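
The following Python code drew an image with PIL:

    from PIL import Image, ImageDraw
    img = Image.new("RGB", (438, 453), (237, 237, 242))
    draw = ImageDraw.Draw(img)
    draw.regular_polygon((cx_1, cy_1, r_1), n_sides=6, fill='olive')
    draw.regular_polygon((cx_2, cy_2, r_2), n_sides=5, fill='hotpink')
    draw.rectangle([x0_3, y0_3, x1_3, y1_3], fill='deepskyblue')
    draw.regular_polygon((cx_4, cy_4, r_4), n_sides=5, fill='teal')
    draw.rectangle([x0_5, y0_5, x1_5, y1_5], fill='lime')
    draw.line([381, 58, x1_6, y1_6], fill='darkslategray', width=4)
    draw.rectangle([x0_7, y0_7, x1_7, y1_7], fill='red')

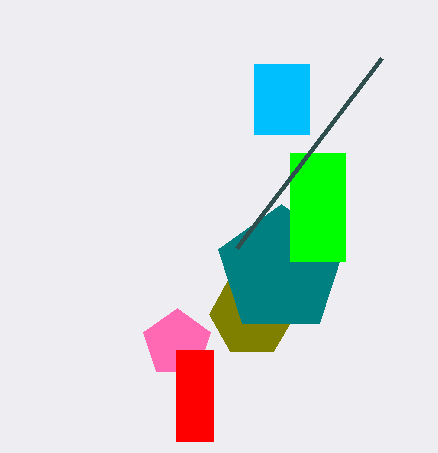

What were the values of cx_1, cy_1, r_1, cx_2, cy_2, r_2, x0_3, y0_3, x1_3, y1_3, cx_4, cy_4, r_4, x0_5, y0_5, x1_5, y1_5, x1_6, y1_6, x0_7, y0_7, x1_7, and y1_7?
cx_1 = 252; cy_1 = 314; r_1 = 43; cx_2 = 177; cy_2 = 343; r_2 = 35; x0_3 = 254; y0_3 = 64; x1_3 = 309; y1_3 = 134; cx_4 = 281; cy_4 = 270; r_4 = 66; x0_5 = 290; y0_5 = 153; x1_5 = 345; y1_5 = 261; x1_6 = 236; y1_6 = 248; x0_7 = 176; y0_7 = 350; x1_7 = 213; y1_7 = 441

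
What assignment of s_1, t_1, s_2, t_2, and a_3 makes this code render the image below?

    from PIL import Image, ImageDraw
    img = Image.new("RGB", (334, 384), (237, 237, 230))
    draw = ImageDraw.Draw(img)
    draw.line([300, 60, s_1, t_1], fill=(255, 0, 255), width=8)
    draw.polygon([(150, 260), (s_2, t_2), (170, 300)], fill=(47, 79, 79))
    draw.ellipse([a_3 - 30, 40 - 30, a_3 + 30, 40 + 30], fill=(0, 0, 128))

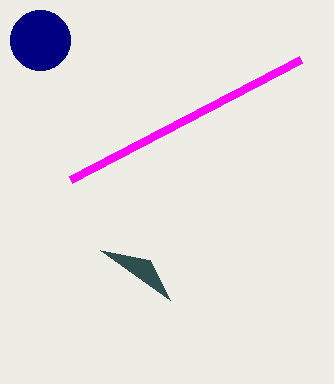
s_1 = 70, t_1 = 180, s_2 = 100, t_2 = 250, a_3 = 40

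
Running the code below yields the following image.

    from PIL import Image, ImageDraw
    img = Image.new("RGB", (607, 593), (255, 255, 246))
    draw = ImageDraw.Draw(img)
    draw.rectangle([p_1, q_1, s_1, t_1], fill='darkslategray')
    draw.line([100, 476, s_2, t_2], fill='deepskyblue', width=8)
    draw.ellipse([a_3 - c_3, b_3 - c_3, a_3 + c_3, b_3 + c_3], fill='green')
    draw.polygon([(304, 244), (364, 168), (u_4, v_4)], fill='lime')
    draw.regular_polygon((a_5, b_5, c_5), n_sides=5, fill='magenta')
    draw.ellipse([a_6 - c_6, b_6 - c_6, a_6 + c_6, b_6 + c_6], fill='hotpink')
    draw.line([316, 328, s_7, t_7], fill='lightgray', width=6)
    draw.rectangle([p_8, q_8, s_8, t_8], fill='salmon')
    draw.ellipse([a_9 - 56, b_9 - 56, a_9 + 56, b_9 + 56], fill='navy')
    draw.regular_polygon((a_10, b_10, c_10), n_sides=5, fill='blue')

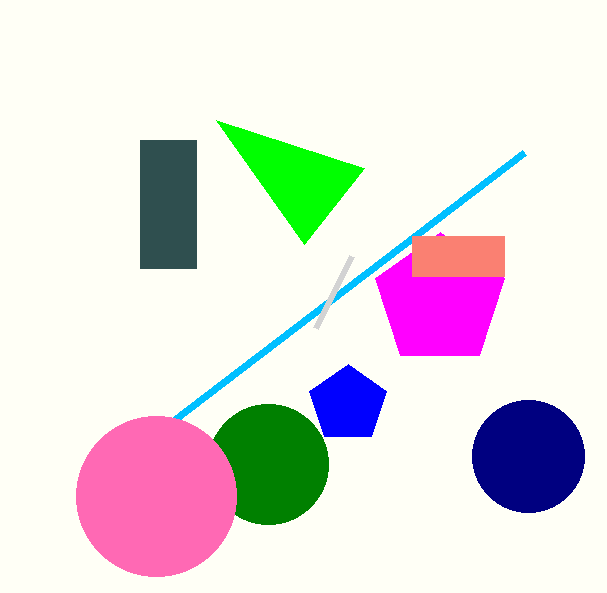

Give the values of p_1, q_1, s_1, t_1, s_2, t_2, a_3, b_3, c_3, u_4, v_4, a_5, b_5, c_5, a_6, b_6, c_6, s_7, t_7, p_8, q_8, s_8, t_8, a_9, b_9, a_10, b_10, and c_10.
p_1 = 140
q_1 = 140
s_1 = 196
t_1 = 268
s_2 = 524
t_2 = 152
a_3 = 268
b_3 = 464
c_3 = 60
u_4 = 216
v_4 = 120
a_5 = 440
b_5 = 300
c_5 = 68
a_6 = 156
b_6 = 496
c_6 = 80
s_7 = 352
t_7 = 256
p_8 = 412
q_8 = 236
s_8 = 504
t_8 = 276
a_9 = 528
b_9 = 456
a_10 = 348
b_10 = 404
c_10 = 40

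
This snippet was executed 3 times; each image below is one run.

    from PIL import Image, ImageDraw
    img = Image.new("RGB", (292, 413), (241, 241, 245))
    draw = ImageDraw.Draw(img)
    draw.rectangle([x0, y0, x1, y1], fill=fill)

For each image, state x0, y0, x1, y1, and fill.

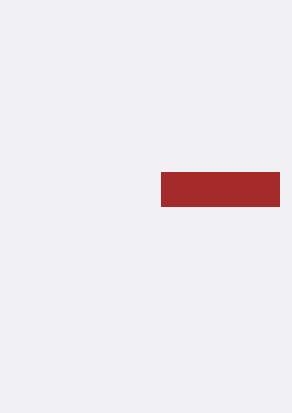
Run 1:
x0 = 161; y0 = 172; x1 = 279; y1 = 206; fill = 'brown'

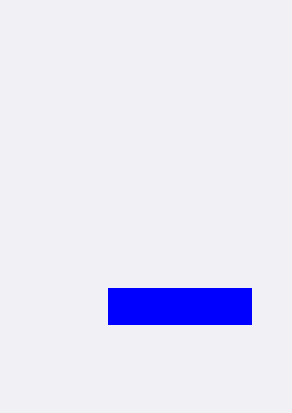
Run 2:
x0 = 108
y0 = 288
x1 = 251
y1 = 324
fill = 'blue'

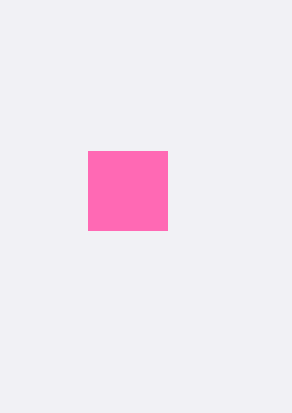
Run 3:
x0 = 88, y0 = 151, x1 = 167, y1 = 230, fill = 'hotpink'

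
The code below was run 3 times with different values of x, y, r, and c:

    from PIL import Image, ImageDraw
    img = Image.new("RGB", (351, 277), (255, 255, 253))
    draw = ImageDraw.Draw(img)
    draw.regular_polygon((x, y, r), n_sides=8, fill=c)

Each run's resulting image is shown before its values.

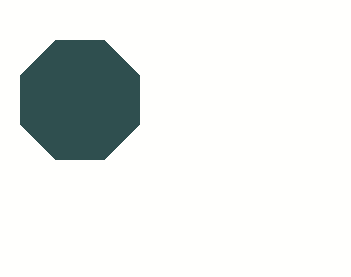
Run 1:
x = 80; y = 100; r = 64; c = 'darkslategray'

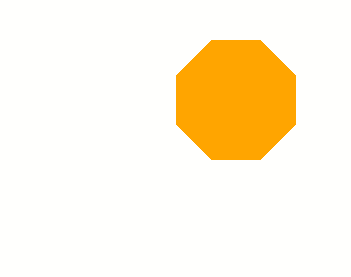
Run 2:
x = 236, y = 100, r = 64, c = 'orange'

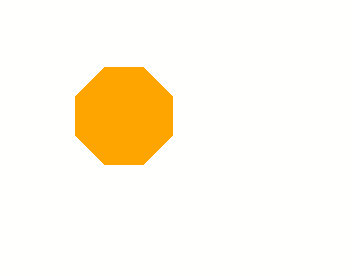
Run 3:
x = 124, y = 116, r = 52, c = 'orange'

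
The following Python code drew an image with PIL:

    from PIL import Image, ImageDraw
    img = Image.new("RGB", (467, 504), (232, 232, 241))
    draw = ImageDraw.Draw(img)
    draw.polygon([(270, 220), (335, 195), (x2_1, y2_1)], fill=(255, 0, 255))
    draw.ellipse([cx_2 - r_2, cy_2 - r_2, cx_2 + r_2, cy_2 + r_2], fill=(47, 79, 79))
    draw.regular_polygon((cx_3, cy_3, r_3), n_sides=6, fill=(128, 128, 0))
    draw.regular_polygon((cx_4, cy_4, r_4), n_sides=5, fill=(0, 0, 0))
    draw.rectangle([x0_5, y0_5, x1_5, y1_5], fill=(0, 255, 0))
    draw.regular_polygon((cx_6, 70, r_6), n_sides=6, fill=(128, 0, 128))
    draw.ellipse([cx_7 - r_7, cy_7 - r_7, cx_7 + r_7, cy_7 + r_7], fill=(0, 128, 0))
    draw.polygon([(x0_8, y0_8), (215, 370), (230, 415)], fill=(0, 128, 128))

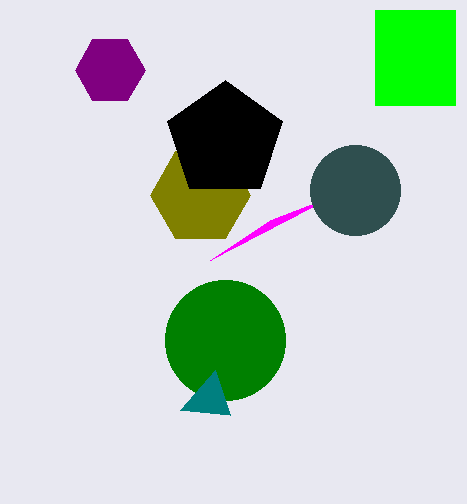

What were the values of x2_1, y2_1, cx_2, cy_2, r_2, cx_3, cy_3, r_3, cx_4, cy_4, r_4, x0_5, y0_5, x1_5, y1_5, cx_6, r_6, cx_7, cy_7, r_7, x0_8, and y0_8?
x2_1 = 210
y2_1 = 260
cx_2 = 355
cy_2 = 190
r_2 = 45
cx_3 = 200
cy_3 = 195
r_3 = 50
cx_4 = 225
cy_4 = 140
r_4 = 60
x0_5 = 375
y0_5 = 10
x1_5 = 455
y1_5 = 105
cx_6 = 110
r_6 = 35
cx_7 = 225
cy_7 = 340
r_7 = 60
x0_8 = 180
y0_8 = 410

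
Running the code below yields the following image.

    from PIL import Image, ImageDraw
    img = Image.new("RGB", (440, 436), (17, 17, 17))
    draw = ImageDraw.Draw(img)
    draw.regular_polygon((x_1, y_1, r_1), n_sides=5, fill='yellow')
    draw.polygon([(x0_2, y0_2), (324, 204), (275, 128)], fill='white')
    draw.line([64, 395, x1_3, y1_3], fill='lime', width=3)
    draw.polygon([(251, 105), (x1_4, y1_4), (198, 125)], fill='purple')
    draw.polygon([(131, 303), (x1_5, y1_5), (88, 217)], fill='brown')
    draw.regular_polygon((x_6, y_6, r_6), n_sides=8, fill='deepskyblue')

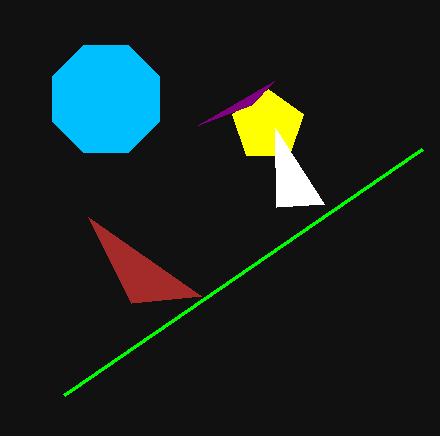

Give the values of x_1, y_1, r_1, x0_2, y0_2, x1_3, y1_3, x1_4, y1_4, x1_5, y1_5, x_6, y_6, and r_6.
x_1 = 268
y_1 = 126
r_1 = 37
x0_2 = 276
y0_2 = 207
x1_3 = 422
y1_3 = 149
x1_4 = 274
y1_4 = 81
x1_5 = 201
y1_5 = 296
x_6 = 106
y_6 = 99
r_6 = 58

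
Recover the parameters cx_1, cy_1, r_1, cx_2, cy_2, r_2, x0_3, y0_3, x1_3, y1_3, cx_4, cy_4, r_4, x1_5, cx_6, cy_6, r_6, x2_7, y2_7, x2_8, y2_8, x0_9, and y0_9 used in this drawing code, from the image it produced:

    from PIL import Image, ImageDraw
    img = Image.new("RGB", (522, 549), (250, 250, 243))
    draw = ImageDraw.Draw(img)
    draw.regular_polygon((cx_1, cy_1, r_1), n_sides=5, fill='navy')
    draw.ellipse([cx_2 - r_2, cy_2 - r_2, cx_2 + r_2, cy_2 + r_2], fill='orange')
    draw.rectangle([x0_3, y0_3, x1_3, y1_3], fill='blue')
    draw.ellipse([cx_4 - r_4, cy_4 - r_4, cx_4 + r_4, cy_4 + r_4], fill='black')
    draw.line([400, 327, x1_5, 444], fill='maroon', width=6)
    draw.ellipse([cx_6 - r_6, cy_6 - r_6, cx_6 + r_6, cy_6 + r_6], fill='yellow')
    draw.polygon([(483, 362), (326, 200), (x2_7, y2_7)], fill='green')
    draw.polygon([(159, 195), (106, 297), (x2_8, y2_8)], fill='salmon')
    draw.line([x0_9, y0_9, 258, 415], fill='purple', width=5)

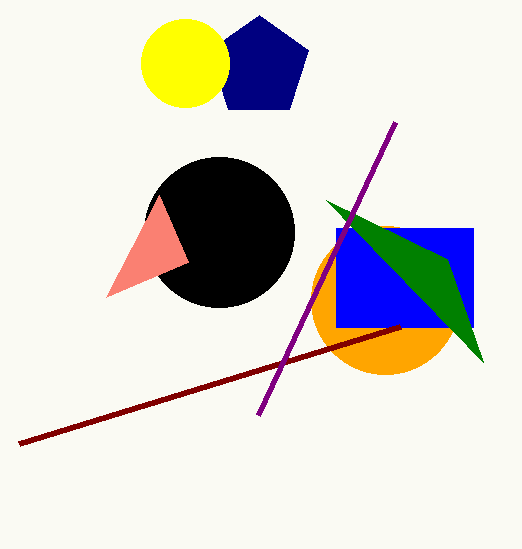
cx_1 = 259; cy_1 = 67; r_1 = 52; cx_2 = 385; cy_2 = 300; r_2 = 74; x0_3 = 336; y0_3 = 228; x1_3 = 473; y1_3 = 327; cx_4 = 219; cy_4 = 232; r_4 = 75; x1_5 = 19; cx_6 = 185; cy_6 = 63; r_6 = 44; x2_7 = 447; y2_7 = 259; x2_8 = 188; y2_8 = 262; x0_9 = 395; y0_9 = 122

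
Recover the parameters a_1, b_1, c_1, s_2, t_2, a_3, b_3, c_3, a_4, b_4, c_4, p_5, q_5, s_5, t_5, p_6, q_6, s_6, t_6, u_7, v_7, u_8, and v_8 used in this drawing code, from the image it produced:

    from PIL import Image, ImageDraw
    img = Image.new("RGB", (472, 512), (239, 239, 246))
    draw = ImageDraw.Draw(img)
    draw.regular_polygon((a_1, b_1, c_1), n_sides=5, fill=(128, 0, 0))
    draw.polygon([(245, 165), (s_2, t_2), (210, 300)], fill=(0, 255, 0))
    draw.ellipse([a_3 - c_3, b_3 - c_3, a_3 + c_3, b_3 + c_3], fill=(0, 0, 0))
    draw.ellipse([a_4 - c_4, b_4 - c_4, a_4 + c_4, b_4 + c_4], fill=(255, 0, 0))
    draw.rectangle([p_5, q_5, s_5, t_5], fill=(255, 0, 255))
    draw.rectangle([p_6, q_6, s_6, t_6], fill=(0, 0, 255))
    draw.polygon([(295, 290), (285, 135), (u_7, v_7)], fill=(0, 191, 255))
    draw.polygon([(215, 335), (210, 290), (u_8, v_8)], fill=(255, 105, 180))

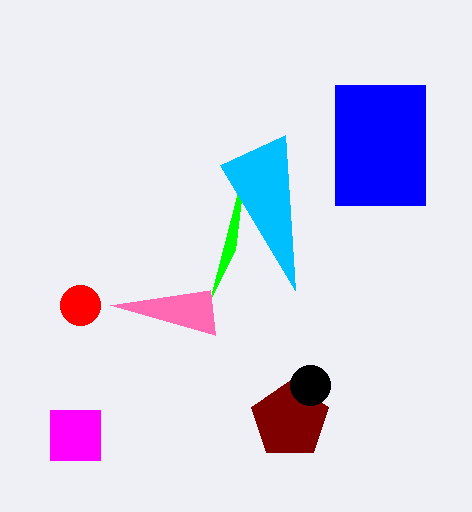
a_1 = 290, b_1 = 420, c_1 = 40, s_2 = 235, t_2 = 250, a_3 = 310, b_3 = 385, c_3 = 20, a_4 = 80, b_4 = 305, c_4 = 20, p_5 = 50, q_5 = 410, s_5 = 100, t_5 = 460, p_6 = 335, q_6 = 85, s_6 = 425, t_6 = 205, u_7 = 220, v_7 = 165, u_8 = 110, v_8 = 305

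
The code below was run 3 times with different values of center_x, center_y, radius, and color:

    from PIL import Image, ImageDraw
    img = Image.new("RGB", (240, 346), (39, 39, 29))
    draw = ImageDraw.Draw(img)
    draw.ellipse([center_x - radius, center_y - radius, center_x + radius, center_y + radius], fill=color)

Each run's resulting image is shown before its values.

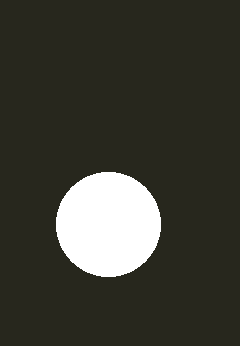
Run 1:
center_x = 108
center_y = 224
radius = 52
color = 'white'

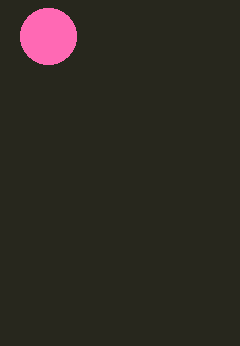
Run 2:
center_x = 48
center_y = 36
radius = 28
color = 'hotpink'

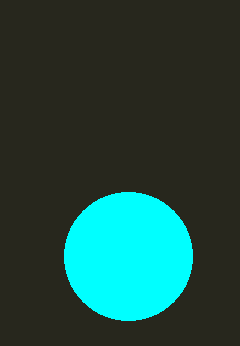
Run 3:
center_x = 128
center_y = 256
radius = 64
color = 'cyan'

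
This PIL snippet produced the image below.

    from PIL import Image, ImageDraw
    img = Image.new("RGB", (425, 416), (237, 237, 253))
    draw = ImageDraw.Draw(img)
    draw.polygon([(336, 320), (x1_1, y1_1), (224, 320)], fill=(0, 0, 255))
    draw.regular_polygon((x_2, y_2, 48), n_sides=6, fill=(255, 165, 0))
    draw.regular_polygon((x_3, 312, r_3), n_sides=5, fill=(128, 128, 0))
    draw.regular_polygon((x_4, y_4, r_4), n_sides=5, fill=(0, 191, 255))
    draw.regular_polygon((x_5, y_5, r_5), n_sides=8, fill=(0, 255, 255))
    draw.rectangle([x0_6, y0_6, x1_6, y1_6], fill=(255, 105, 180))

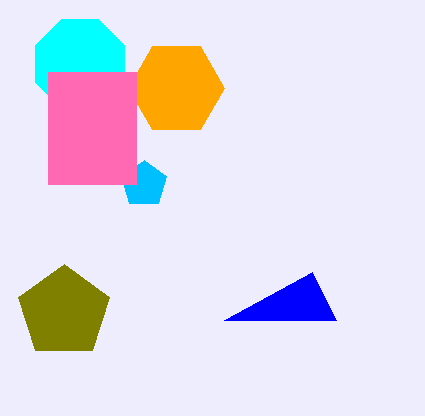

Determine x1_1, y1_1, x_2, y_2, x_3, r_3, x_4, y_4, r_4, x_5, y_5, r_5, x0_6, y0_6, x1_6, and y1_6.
x1_1 = 312; y1_1 = 272; x_2 = 176; y_2 = 88; x_3 = 64; r_3 = 48; x_4 = 144; y_4 = 184; r_4 = 24; x_5 = 80; y_5 = 64; r_5 = 48; x0_6 = 48; y0_6 = 72; x1_6 = 136; y1_6 = 184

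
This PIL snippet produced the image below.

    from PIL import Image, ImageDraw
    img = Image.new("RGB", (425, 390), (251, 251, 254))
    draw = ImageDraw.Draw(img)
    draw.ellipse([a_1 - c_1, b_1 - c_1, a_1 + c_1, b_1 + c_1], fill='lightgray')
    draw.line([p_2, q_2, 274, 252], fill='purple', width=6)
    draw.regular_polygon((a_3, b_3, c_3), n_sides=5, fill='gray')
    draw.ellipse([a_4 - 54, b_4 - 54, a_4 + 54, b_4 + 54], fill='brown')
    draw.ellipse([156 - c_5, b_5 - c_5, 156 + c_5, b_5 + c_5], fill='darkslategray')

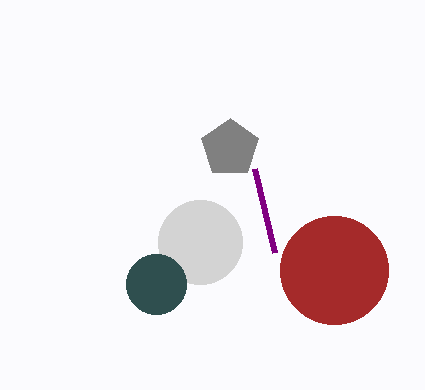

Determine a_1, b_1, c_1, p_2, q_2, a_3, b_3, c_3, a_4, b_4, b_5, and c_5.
a_1 = 200
b_1 = 242
c_1 = 42
p_2 = 254
q_2 = 168
a_3 = 230
b_3 = 148
c_3 = 30
a_4 = 334
b_4 = 270
b_5 = 284
c_5 = 30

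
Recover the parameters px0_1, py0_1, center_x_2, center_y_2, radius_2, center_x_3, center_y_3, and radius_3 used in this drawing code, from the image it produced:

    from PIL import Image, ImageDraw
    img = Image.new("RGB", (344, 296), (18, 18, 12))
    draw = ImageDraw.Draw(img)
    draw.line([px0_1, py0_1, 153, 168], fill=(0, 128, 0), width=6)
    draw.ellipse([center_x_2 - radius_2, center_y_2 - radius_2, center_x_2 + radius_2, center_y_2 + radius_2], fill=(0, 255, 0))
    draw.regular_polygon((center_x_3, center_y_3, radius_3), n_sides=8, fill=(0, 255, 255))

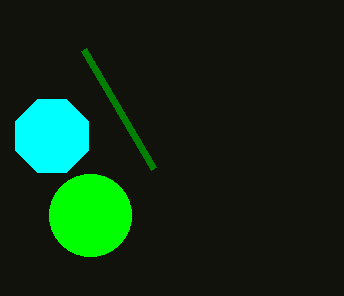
px0_1 = 83; py0_1 = 49; center_x_2 = 90; center_y_2 = 215; radius_2 = 41; center_x_3 = 52; center_y_3 = 136; radius_3 = 39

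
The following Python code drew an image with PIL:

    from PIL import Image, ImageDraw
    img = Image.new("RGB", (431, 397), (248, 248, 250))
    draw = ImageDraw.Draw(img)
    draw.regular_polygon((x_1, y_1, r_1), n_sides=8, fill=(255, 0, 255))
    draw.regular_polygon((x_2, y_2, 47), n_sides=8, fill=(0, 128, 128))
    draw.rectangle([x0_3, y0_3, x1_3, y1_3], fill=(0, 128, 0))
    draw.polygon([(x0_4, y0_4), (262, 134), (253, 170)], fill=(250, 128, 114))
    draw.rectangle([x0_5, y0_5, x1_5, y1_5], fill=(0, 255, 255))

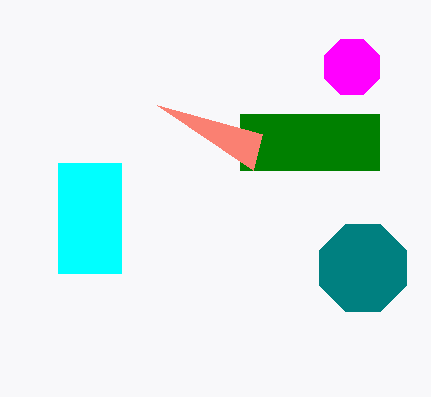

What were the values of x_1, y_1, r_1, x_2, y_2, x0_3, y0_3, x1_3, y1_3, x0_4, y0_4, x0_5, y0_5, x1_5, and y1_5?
x_1 = 352
y_1 = 67
r_1 = 30
x_2 = 363
y_2 = 268
x0_3 = 240
y0_3 = 114
x1_3 = 379
y1_3 = 170
x0_4 = 157
y0_4 = 105
x0_5 = 58
y0_5 = 163
x1_5 = 121
y1_5 = 273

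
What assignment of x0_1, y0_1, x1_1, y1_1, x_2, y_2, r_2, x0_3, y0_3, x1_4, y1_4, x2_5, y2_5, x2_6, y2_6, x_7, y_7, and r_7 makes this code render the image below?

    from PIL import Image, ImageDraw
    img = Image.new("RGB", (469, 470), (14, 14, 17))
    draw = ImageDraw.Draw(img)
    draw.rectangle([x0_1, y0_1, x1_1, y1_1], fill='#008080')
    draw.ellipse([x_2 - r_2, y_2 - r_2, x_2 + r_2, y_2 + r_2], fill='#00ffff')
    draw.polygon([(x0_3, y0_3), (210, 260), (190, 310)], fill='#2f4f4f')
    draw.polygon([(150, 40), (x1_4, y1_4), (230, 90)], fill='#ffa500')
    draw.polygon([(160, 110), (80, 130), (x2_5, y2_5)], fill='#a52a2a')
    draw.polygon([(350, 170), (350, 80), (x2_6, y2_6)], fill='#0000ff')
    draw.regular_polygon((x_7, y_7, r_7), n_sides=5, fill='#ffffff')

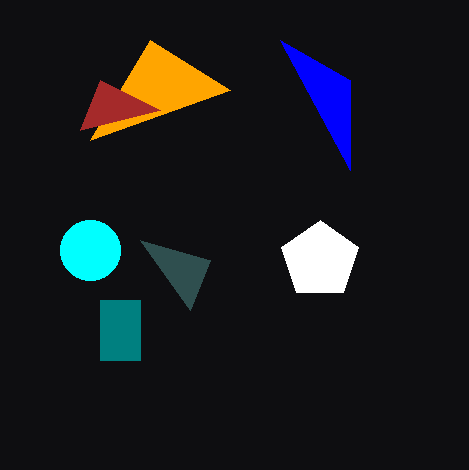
x0_1 = 100
y0_1 = 300
x1_1 = 140
y1_1 = 360
x_2 = 90
y_2 = 250
r_2 = 30
x0_3 = 140
y0_3 = 240
x1_4 = 90
y1_4 = 140
x2_5 = 100
y2_5 = 80
x2_6 = 280
y2_6 = 40
x_7 = 320
y_7 = 260
r_7 = 40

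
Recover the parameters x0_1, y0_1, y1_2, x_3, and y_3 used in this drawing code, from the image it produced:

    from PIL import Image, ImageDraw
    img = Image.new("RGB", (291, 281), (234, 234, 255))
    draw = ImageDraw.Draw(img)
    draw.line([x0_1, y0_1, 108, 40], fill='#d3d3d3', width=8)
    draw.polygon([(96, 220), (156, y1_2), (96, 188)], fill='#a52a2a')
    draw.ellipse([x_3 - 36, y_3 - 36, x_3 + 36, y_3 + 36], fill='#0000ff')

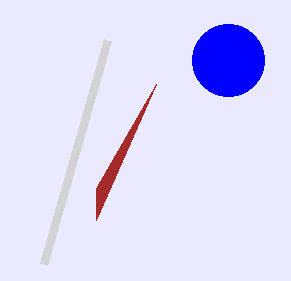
x0_1 = 44, y0_1 = 264, y1_2 = 84, x_3 = 228, y_3 = 60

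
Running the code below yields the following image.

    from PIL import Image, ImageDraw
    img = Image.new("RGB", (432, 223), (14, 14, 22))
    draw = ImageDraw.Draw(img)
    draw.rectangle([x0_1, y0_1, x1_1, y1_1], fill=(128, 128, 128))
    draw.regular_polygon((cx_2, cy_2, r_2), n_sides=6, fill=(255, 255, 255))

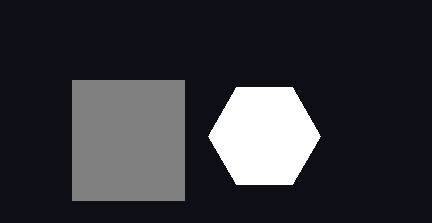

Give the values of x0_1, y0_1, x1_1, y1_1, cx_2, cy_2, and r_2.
x0_1 = 72; y0_1 = 80; x1_1 = 184; y1_1 = 200; cx_2 = 264; cy_2 = 136; r_2 = 56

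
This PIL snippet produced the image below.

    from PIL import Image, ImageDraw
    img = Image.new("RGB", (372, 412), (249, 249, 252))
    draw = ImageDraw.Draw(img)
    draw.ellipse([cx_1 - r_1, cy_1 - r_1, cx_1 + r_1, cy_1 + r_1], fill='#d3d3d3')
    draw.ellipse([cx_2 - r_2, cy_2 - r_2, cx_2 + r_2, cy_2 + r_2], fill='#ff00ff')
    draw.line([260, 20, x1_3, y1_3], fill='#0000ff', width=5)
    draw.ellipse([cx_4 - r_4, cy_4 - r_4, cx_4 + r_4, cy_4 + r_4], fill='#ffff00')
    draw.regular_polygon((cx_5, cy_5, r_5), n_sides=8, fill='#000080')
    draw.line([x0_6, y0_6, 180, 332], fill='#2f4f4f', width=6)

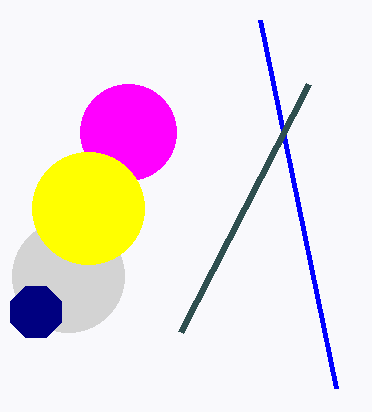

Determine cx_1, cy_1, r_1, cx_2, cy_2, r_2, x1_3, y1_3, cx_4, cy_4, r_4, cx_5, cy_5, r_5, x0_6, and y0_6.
cx_1 = 68, cy_1 = 276, r_1 = 56, cx_2 = 128, cy_2 = 132, r_2 = 48, x1_3 = 336, y1_3 = 388, cx_4 = 88, cy_4 = 208, r_4 = 56, cx_5 = 36, cy_5 = 312, r_5 = 28, x0_6 = 308, y0_6 = 84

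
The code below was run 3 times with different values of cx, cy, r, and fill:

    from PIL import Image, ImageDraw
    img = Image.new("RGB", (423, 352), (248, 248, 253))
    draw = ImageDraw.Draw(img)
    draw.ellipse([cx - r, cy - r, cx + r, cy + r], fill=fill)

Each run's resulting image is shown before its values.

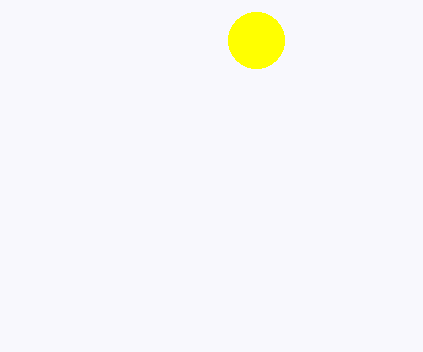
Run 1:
cx = 256, cy = 40, r = 28, fill = 'yellow'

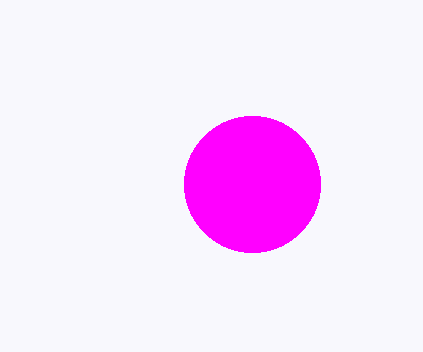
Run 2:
cx = 252
cy = 184
r = 68
fill = 'magenta'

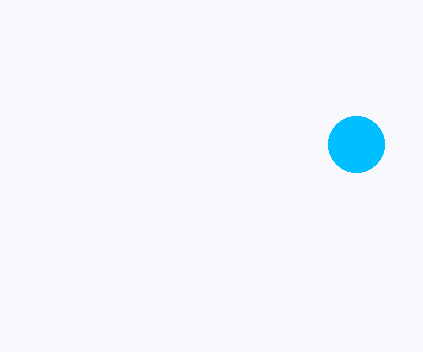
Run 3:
cx = 356, cy = 144, r = 28, fill = 'deepskyblue'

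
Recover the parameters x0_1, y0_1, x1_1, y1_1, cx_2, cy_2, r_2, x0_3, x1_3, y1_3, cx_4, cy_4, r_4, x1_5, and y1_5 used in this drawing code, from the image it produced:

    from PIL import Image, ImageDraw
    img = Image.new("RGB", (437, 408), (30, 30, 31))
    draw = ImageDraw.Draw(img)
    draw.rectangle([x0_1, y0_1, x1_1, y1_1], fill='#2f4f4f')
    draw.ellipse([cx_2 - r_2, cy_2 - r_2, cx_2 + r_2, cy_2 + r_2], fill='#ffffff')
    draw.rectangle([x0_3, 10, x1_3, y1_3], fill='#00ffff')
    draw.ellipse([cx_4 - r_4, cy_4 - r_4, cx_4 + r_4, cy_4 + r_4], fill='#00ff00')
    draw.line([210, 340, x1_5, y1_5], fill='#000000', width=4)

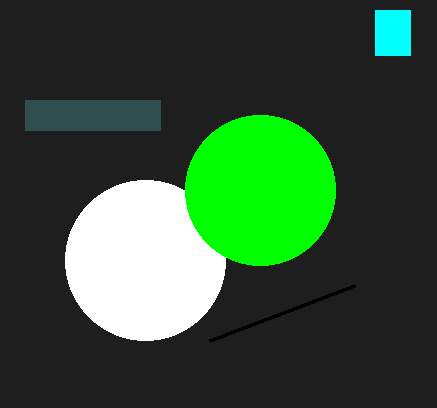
x0_1 = 25, y0_1 = 100, x1_1 = 160, y1_1 = 130, cx_2 = 145, cy_2 = 260, r_2 = 80, x0_3 = 375, x1_3 = 410, y1_3 = 55, cx_4 = 260, cy_4 = 190, r_4 = 75, x1_5 = 355, y1_5 = 285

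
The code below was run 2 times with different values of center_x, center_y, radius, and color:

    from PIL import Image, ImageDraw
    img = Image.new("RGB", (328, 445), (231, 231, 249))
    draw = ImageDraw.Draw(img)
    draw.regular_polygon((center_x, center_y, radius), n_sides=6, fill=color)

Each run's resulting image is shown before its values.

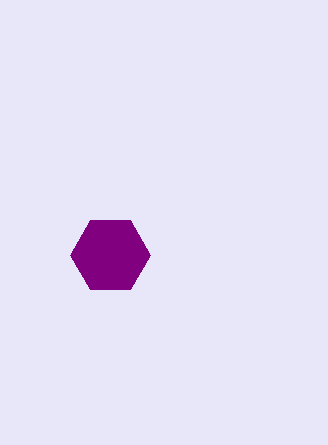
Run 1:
center_x = 110; center_y = 255; radius = 40; color = 'purple'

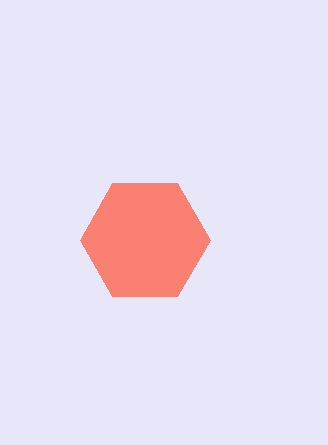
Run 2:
center_x = 145
center_y = 240
radius = 65
color = 'salmon'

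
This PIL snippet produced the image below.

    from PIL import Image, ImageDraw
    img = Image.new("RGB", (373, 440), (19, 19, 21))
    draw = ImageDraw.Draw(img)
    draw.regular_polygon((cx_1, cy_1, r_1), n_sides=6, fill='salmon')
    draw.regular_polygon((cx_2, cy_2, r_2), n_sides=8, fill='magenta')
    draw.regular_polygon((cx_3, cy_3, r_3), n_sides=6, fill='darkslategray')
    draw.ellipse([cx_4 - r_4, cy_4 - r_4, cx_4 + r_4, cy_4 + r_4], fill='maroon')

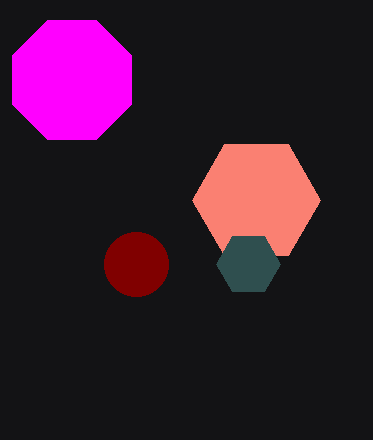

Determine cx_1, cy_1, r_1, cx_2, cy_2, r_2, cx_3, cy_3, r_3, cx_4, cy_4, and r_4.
cx_1 = 256; cy_1 = 200; r_1 = 64; cx_2 = 72; cy_2 = 80; r_2 = 64; cx_3 = 248; cy_3 = 264; r_3 = 32; cx_4 = 136; cy_4 = 264; r_4 = 32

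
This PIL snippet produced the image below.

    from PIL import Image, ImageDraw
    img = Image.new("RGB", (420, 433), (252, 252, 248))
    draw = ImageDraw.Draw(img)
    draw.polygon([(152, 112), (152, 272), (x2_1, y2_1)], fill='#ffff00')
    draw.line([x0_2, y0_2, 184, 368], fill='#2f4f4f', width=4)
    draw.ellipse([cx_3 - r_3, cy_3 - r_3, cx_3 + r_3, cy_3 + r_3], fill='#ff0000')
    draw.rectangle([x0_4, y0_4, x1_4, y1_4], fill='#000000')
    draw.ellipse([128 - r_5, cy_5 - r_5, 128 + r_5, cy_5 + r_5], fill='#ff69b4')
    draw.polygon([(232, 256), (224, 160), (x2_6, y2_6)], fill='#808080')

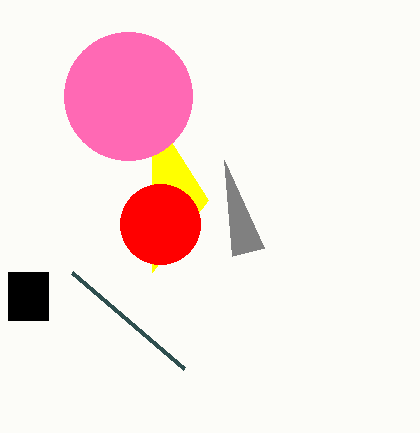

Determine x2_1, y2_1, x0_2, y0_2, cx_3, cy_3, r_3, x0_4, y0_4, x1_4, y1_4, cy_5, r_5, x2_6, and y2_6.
x2_1 = 208, y2_1 = 200, x0_2 = 72, y0_2 = 272, cx_3 = 160, cy_3 = 224, r_3 = 40, x0_4 = 8, y0_4 = 272, x1_4 = 48, y1_4 = 320, cy_5 = 96, r_5 = 64, x2_6 = 264, y2_6 = 248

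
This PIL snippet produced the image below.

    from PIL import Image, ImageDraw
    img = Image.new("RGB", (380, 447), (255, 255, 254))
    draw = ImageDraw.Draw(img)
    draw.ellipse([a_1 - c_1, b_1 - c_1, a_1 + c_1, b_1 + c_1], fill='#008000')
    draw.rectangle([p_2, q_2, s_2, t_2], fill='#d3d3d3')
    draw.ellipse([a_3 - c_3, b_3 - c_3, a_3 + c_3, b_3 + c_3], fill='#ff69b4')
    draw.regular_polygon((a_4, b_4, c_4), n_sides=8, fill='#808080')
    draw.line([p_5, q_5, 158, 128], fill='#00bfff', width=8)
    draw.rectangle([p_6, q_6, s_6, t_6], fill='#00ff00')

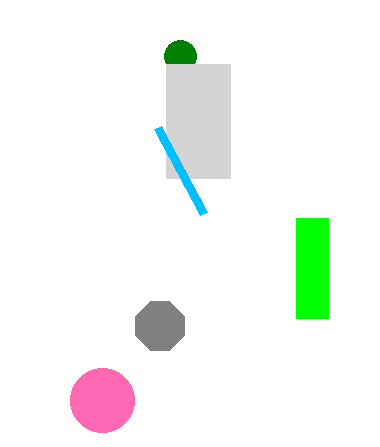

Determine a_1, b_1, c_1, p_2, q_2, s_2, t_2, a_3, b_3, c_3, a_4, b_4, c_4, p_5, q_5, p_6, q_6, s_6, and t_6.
a_1 = 180, b_1 = 56, c_1 = 16, p_2 = 166, q_2 = 64, s_2 = 230, t_2 = 178, a_3 = 102, b_3 = 400, c_3 = 32, a_4 = 160, b_4 = 326, c_4 = 26, p_5 = 204, q_5 = 214, p_6 = 296, q_6 = 218, s_6 = 328, t_6 = 318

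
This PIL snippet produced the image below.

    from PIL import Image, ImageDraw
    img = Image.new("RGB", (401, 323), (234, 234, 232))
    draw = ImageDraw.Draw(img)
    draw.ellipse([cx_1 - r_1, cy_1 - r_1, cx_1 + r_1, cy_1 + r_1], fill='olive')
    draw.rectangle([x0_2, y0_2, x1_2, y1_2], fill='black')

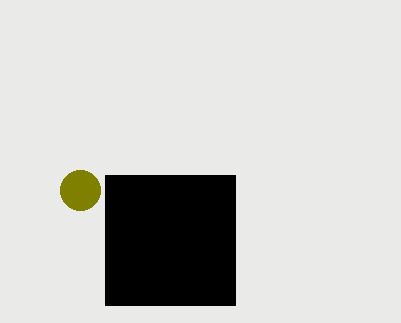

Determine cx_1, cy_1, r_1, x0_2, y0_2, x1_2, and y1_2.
cx_1 = 80; cy_1 = 190; r_1 = 20; x0_2 = 105; y0_2 = 175; x1_2 = 235; y1_2 = 305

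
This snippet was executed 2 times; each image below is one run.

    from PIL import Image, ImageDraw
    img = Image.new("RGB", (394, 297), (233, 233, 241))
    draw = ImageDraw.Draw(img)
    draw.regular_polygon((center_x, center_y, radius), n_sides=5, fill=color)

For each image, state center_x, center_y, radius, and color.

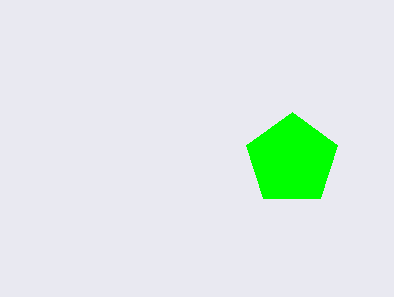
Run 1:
center_x = 292; center_y = 160; radius = 48; color = 'lime'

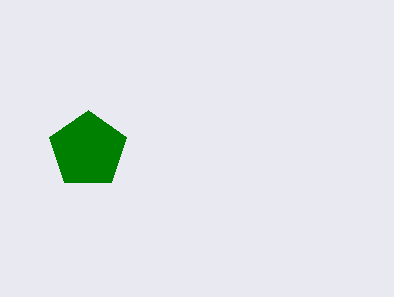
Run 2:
center_x = 88
center_y = 150
radius = 40
color = 'green'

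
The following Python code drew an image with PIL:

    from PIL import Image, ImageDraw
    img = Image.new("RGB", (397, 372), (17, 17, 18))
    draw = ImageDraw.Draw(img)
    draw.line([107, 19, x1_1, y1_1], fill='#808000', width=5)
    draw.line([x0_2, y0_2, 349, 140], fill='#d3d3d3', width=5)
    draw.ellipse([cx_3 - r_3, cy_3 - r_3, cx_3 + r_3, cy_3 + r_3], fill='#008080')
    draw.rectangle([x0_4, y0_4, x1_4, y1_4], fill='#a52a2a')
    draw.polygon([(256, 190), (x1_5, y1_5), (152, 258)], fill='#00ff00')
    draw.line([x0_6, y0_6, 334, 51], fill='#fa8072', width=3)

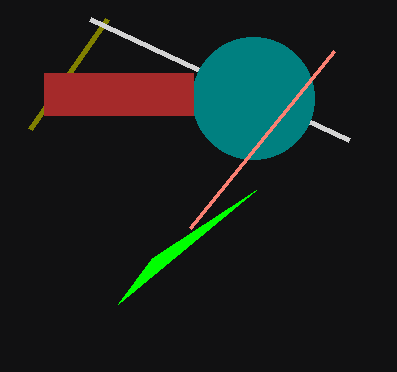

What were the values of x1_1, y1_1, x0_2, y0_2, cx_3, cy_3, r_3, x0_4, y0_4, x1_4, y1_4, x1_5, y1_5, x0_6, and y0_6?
x1_1 = 30; y1_1 = 129; x0_2 = 90; y0_2 = 19; cx_3 = 253; cy_3 = 98; r_3 = 61; x0_4 = 44; y0_4 = 73; x1_4 = 193; y1_4 = 115; x1_5 = 118; y1_5 = 304; x0_6 = 190; y0_6 = 228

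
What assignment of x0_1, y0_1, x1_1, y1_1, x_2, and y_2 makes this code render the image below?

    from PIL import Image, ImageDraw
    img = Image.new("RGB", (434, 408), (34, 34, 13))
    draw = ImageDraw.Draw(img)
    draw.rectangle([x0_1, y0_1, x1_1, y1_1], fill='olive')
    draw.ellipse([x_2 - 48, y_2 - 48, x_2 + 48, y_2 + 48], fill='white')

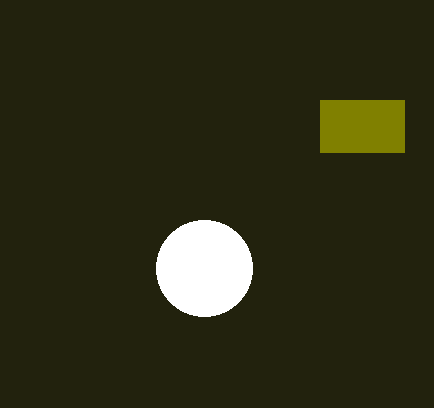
x0_1 = 320
y0_1 = 100
x1_1 = 404
y1_1 = 152
x_2 = 204
y_2 = 268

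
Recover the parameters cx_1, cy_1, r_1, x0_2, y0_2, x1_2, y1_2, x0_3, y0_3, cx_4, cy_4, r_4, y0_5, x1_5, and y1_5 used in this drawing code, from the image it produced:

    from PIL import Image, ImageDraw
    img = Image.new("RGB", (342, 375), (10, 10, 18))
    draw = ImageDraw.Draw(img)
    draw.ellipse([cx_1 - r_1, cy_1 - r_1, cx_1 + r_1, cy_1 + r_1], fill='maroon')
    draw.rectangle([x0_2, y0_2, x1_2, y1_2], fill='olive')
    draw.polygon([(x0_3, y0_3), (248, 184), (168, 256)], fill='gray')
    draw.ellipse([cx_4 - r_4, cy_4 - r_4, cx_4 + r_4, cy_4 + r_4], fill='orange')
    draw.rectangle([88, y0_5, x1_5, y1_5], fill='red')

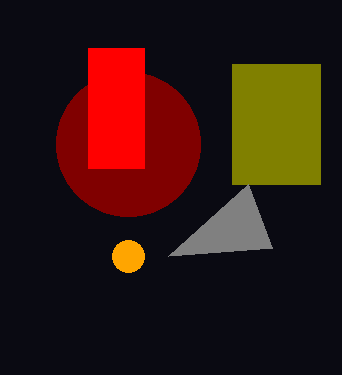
cx_1 = 128, cy_1 = 144, r_1 = 72, x0_2 = 232, y0_2 = 64, x1_2 = 320, y1_2 = 184, x0_3 = 272, y0_3 = 248, cx_4 = 128, cy_4 = 256, r_4 = 16, y0_5 = 48, x1_5 = 144, y1_5 = 168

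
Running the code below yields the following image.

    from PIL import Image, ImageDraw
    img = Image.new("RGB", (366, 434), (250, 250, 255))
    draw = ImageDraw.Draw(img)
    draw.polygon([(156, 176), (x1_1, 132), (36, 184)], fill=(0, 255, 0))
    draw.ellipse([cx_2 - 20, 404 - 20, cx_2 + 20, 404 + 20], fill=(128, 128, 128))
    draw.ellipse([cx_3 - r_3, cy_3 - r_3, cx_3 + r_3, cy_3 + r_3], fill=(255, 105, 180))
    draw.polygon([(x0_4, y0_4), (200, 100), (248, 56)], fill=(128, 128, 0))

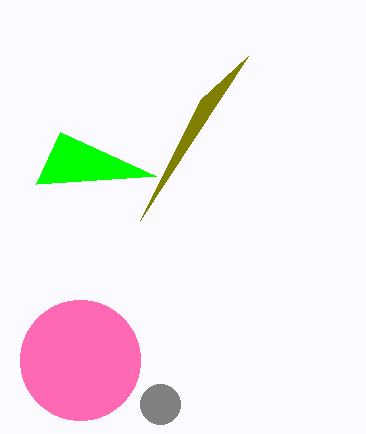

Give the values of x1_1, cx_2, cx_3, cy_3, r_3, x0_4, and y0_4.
x1_1 = 60; cx_2 = 160; cx_3 = 80; cy_3 = 360; r_3 = 60; x0_4 = 140; y0_4 = 220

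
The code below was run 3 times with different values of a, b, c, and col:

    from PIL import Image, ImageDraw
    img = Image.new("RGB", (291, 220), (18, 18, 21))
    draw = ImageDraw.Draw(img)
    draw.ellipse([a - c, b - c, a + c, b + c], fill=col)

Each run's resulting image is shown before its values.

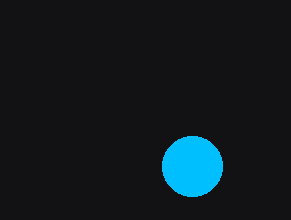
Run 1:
a = 192; b = 166; c = 30; col = 'deepskyblue'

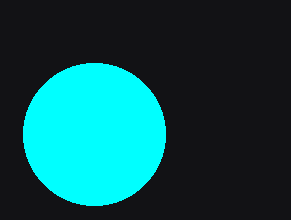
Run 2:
a = 94; b = 134; c = 71; col = 'cyan'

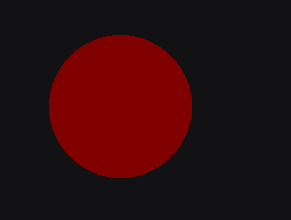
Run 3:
a = 120, b = 106, c = 71, col = 'maroon'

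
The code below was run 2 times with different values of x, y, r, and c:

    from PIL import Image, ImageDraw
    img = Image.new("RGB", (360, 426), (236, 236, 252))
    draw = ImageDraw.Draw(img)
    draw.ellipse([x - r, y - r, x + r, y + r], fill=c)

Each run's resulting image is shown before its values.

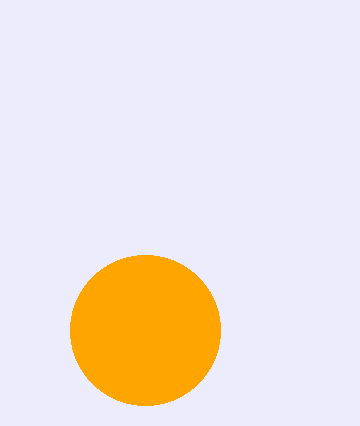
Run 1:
x = 145; y = 330; r = 75; c = 'orange'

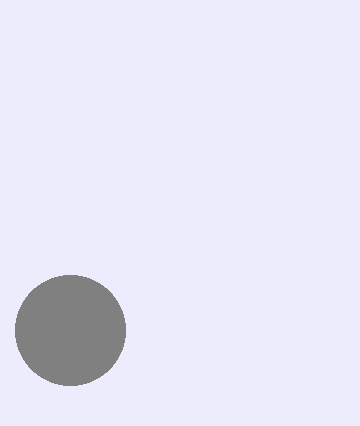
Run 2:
x = 70; y = 330; r = 55; c = 'gray'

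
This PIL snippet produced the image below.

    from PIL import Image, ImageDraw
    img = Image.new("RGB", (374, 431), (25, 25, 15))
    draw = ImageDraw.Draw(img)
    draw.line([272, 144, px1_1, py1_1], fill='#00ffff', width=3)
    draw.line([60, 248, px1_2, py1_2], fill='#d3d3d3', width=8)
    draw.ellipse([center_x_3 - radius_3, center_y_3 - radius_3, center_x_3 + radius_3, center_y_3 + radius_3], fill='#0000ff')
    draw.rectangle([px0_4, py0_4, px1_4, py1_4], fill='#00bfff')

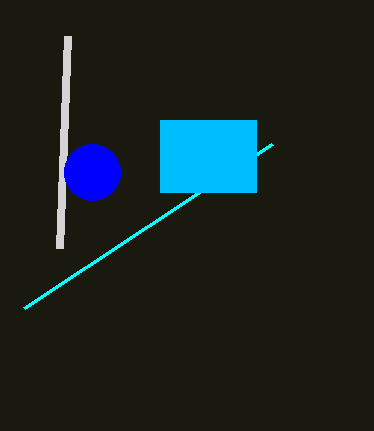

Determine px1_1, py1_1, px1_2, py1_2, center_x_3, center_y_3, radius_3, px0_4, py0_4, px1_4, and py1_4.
px1_1 = 24, py1_1 = 308, px1_2 = 68, py1_2 = 36, center_x_3 = 92, center_y_3 = 172, radius_3 = 28, px0_4 = 160, py0_4 = 120, px1_4 = 256, py1_4 = 192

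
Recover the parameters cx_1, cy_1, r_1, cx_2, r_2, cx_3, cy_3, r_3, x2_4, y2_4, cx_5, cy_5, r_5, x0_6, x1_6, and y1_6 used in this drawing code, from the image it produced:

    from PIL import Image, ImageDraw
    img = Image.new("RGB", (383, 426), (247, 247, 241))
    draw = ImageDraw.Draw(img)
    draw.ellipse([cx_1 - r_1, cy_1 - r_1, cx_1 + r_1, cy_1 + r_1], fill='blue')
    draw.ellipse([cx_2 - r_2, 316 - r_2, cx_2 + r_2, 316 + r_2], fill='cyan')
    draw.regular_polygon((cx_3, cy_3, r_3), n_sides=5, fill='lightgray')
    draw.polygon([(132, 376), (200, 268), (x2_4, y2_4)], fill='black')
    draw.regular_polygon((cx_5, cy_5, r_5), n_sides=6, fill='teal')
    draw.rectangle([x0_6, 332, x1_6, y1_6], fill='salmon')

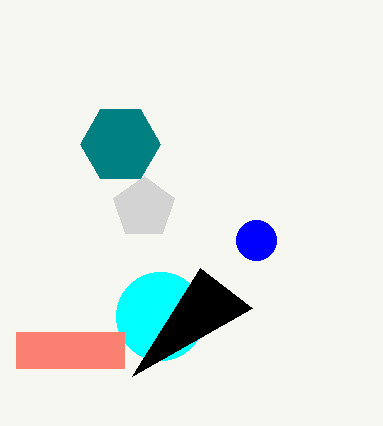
cx_1 = 256
cy_1 = 240
r_1 = 20
cx_2 = 160
r_2 = 44
cx_3 = 144
cy_3 = 208
r_3 = 32
x2_4 = 252
y2_4 = 308
cx_5 = 120
cy_5 = 144
r_5 = 40
x0_6 = 16
x1_6 = 124
y1_6 = 368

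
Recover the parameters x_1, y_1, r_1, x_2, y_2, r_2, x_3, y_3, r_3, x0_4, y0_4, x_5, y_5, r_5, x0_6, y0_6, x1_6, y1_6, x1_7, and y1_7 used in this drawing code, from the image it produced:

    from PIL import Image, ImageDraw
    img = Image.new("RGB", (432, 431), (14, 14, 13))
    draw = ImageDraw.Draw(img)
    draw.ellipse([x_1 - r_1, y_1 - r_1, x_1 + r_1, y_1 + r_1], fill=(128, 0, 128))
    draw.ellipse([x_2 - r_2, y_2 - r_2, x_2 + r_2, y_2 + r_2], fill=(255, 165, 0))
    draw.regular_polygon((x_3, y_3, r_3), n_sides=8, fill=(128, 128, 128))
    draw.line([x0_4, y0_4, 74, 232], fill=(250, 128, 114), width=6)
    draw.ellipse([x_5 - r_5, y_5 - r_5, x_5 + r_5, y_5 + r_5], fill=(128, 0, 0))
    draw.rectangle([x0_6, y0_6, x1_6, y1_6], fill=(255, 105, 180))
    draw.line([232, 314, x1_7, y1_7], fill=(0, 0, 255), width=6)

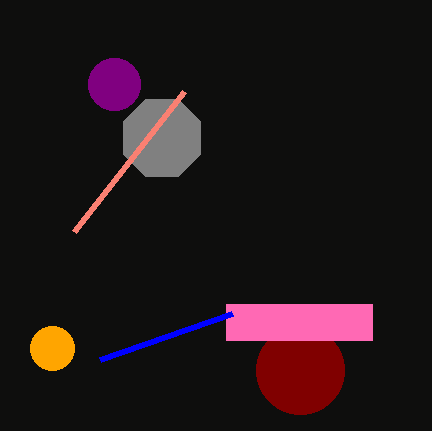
x_1 = 114, y_1 = 84, r_1 = 26, x_2 = 52, y_2 = 348, r_2 = 22, x_3 = 162, y_3 = 138, r_3 = 42, x0_4 = 184, y0_4 = 92, x_5 = 300, y_5 = 370, r_5 = 44, x0_6 = 226, y0_6 = 304, x1_6 = 372, y1_6 = 340, x1_7 = 100, y1_7 = 360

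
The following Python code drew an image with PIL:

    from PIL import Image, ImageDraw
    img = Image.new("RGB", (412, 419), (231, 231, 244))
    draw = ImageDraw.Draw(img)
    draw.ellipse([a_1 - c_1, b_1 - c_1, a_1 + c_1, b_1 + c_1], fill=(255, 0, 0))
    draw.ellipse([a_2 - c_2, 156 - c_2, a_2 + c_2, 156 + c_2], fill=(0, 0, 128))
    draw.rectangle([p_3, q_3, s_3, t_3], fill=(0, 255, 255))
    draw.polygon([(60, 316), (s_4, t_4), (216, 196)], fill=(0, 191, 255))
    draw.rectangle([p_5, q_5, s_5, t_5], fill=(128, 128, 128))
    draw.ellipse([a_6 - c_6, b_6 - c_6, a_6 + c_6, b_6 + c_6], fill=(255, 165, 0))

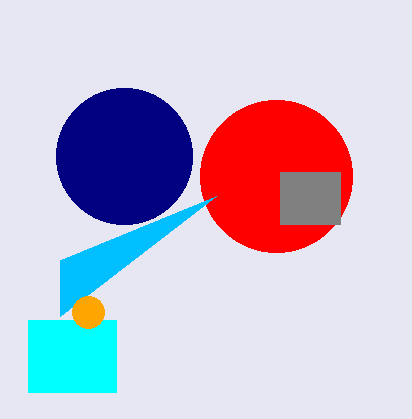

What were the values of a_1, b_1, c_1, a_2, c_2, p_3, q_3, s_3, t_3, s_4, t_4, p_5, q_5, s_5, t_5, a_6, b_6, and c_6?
a_1 = 276, b_1 = 176, c_1 = 76, a_2 = 124, c_2 = 68, p_3 = 28, q_3 = 320, s_3 = 116, t_3 = 392, s_4 = 60, t_4 = 260, p_5 = 280, q_5 = 172, s_5 = 340, t_5 = 224, a_6 = 88, b_6 = 312, c_6 = 16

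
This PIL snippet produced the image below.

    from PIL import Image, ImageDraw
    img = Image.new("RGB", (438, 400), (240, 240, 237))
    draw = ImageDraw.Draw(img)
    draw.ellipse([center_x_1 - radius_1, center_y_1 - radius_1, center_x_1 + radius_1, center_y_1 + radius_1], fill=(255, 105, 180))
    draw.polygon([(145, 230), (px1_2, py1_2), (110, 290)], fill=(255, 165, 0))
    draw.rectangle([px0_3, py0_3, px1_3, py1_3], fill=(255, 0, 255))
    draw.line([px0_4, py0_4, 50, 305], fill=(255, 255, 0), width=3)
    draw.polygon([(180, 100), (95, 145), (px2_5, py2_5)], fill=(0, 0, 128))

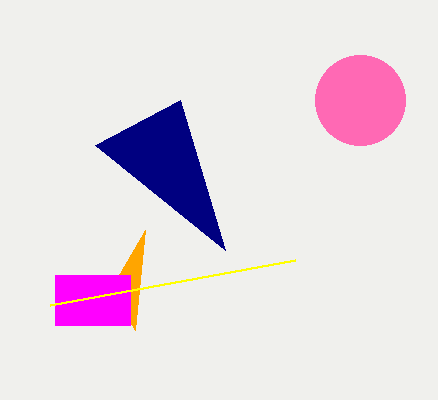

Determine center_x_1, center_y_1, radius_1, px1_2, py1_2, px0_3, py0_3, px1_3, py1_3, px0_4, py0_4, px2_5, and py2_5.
center_x_1 = 360; center_y_1 = 100; radius_1 = 45; px1_2 = 135; py1_2 = 330; px0_3 = 55; py0_3 = 275; px1_3 = 130; py1_3 = 325; px0_4 = 295; py0_4 = 260; px2_5 = 225; py2_5 = 250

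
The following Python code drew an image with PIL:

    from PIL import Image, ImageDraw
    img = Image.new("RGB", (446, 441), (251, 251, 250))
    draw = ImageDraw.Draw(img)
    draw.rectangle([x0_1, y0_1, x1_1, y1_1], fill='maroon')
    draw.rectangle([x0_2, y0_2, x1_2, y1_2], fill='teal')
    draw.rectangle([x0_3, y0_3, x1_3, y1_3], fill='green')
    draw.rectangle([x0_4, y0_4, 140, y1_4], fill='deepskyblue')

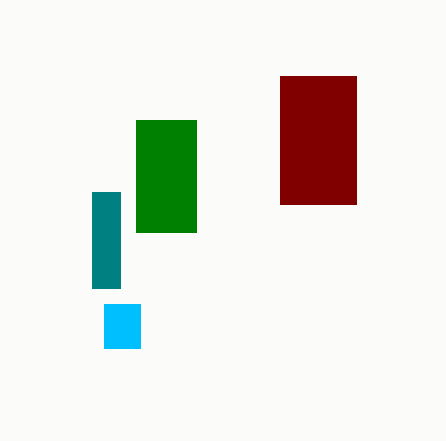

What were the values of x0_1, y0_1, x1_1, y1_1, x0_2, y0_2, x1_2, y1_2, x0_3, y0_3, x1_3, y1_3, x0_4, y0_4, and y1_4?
x0_1 = 280; y0_1 = 76; x1_1 = 356; y1_1 = 204; x0_2 = 92; y0_2 = 192; x1_2 = 120; y1_2 = 288; x0_3 = 136; y0_3 = 120; x1_3 = 196; y1_3 = 232; x0_4 = 104; y0_4 = 304; y1_4 = 348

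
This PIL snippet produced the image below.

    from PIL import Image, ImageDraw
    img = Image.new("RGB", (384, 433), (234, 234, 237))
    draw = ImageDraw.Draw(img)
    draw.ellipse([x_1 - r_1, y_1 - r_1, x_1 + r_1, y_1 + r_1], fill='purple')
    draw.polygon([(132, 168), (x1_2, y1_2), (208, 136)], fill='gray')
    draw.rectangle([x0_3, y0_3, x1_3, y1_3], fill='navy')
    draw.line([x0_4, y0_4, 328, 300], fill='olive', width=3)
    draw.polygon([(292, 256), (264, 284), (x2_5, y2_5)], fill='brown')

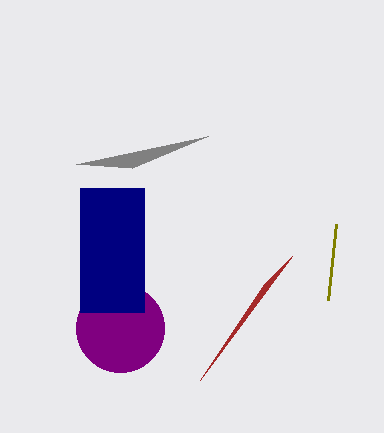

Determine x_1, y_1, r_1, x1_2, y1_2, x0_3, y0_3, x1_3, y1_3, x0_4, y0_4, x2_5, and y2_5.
x_1 = 120, y_1 = 328, r_1 = 44, x1_2 = 76, y1_2 = 164, x0_3 = 80, y0_3 = 188, x1_3 = 144, y1_3 = 312, x0_4 = 336, y0_4 = 224, x2_5 = 200, y2_5 = 380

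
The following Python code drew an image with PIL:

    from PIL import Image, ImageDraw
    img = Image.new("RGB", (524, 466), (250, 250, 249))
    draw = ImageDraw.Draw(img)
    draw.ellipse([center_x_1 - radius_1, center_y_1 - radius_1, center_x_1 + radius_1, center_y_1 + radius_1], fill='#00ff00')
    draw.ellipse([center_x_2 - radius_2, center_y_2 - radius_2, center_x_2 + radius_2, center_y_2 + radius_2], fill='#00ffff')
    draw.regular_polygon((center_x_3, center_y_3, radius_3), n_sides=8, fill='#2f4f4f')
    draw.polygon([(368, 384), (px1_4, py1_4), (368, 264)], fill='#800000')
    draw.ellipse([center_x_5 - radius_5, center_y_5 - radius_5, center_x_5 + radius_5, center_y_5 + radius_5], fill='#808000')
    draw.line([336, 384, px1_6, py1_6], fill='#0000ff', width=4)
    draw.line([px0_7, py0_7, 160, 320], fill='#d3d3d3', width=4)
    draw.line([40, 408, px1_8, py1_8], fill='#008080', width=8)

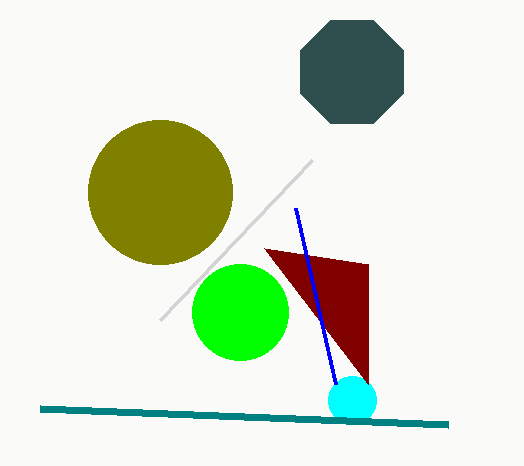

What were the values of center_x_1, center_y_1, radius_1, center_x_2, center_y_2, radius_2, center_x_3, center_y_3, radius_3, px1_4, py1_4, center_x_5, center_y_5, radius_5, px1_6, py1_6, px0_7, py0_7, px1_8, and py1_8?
center_x_1 = 240
center_y_1 = 312
radius_1 = 48
center_x_2 = 352
center_y_2 = 400
radius_2 = 24
center_x_3 = 352
center_y_3 = 72
radius_3 = 56
px1_4 = 264
py1_4 = 248
center_x_5 = 160
center_y_5 = 192
radius_5 = 72
px1_6 = 296
py1_6 = 208
px0_7 = 312
py0_7 = 160
px1_8 = 448
py1_8 = 424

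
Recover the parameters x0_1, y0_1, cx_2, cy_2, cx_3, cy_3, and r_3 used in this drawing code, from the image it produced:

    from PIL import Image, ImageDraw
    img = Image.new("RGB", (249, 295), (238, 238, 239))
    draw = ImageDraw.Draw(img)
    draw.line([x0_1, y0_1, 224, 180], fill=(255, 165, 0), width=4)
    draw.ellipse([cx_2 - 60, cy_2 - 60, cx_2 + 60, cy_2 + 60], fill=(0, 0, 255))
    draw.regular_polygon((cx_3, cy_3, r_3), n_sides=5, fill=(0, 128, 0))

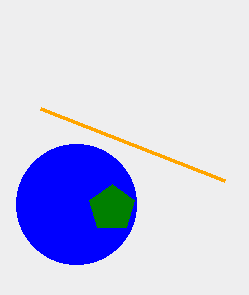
x0_1 = 40, y0_1 = 108, cx_2 = 76, cy_2 = 204, cx_3 = 112, cy_3 = 208, r_3 = 24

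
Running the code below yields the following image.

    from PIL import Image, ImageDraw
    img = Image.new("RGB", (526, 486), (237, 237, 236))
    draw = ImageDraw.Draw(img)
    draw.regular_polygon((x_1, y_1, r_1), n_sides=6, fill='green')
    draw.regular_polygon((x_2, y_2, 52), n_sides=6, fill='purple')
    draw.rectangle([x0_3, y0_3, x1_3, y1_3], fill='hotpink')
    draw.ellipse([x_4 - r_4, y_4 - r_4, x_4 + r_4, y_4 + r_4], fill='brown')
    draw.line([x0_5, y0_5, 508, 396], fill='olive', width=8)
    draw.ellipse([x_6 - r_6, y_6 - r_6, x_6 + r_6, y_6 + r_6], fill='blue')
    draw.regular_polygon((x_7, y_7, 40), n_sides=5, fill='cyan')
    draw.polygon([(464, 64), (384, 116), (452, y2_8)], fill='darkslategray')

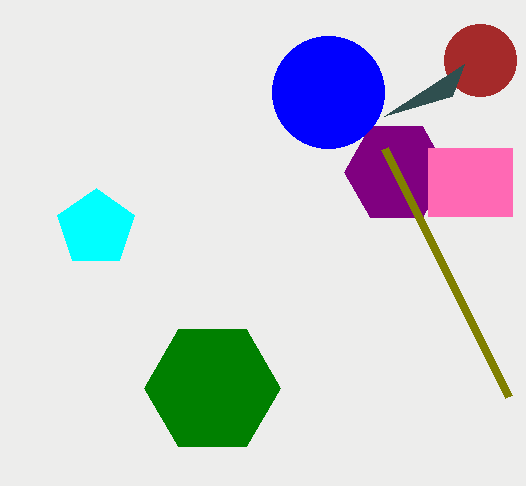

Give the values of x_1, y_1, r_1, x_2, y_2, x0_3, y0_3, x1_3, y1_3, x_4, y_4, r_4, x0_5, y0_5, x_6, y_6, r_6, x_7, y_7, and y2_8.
x_1 = 212
y_1 = 388
r_1 = 68
x_2 = 396
y_2 = 172
x0_3 = 428
y0_3 = 148
x1_3 = 512
y1_3 = 216
x_4 = 480
y_4 = 60
r_4 = 36
x0_5 = 384
y0_5 = 148
x_6 = 328
y_6 = 92
r_6 = 56
x_7 = 96
y_7 = 228
y2_8 = 96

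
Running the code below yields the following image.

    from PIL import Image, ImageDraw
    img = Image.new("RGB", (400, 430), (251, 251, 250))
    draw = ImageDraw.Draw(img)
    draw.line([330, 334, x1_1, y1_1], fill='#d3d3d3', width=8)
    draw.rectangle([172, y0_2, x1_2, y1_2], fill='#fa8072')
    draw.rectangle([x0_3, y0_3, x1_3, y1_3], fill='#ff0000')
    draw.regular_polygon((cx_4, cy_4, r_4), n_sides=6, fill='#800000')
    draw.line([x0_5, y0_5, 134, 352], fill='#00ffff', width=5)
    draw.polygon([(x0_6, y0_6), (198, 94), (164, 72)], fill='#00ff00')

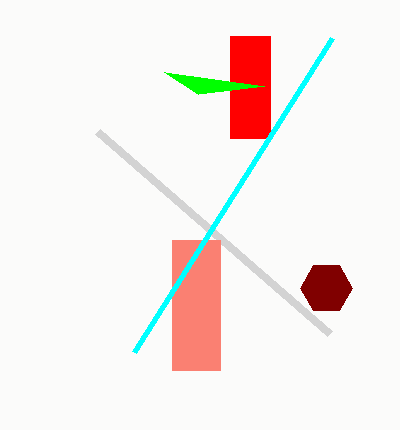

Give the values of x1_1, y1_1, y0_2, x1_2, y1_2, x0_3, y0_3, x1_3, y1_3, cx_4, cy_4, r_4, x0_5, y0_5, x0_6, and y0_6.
x1_1 = 98, y1_1 = 132, y0_2 = 240, x1_2 = 220, y1_2 = 370, x0_3 = 230, y0_3 = 36, x1_3 = 270, y1_3 = 138, cx_4 = 326, cy_4 = 288, r_4 = 26, x0_5 = 332, y0_5 = 38, x0_6 = 264, y0_6 = 86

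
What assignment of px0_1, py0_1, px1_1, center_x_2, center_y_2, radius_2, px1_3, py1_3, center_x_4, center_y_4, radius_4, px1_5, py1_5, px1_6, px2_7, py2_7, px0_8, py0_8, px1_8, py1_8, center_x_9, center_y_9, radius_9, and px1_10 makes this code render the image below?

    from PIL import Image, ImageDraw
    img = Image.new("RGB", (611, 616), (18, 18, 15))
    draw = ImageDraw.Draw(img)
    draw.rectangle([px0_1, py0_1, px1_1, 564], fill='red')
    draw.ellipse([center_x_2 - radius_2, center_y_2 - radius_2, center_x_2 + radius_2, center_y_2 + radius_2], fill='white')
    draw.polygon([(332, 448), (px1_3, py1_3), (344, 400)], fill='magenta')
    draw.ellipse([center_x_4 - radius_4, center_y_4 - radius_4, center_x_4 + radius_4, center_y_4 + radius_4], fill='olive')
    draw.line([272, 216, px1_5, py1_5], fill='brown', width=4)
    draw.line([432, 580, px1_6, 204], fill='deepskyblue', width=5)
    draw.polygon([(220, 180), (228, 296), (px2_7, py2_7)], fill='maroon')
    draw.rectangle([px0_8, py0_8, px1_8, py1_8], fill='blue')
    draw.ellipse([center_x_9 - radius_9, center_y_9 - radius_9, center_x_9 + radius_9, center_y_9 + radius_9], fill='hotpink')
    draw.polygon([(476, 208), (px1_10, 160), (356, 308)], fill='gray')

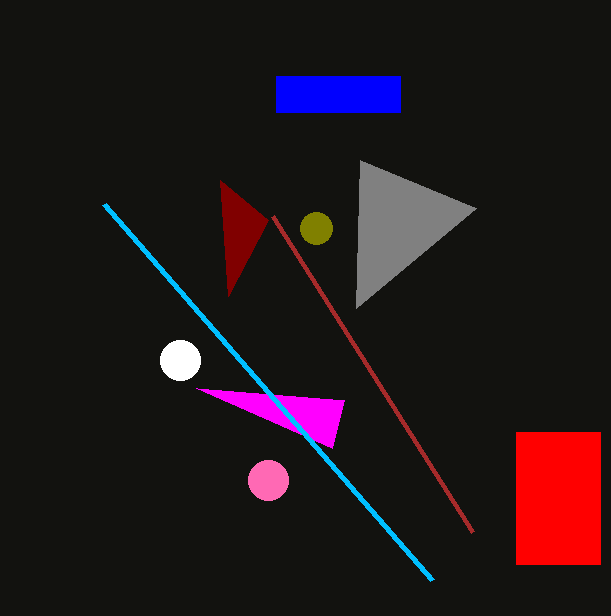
px0_1 = 516
py0_1 = 432
px1_1 = 600
center_x_2 = 180
center_y_2 = 360
radius_2 = 20
px1_3 = 196
py1_3 = 388
center_x_4 = 316
center_y_4 = 228
radius_4 = 16
px1_5 = 472
py1_5 = 532
px1_6 = 104
px2_7 = 268
py2_7 = 220
px0_8 = 276
py0_8 = 76
px1_8 = 400
py1_8 = 112
center_x_9 = 268
center_y_9 = 480
radius_9 = 20
px1_10 = 360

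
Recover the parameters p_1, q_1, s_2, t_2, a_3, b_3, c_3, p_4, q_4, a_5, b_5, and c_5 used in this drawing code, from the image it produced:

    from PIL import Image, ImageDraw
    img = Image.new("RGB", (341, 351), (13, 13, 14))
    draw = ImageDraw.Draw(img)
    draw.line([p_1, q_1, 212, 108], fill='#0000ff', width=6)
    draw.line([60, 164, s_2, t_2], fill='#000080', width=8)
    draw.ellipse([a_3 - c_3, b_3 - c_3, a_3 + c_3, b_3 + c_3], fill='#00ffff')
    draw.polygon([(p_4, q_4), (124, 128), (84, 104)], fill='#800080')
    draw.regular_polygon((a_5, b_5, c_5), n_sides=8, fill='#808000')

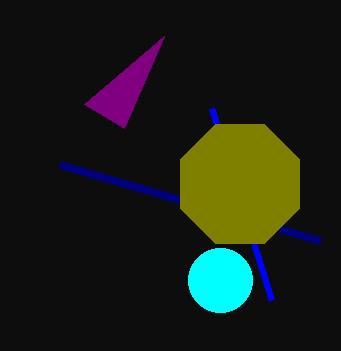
p_1 = 272
q_1 = 300
s_2 = 320
t_2 = 240
a_3 = 220
b_3 = 280
c_3 = 32
p_4 = 164
q_4 = 36
a_5 = 240
b_5 = 184
c_5 = 64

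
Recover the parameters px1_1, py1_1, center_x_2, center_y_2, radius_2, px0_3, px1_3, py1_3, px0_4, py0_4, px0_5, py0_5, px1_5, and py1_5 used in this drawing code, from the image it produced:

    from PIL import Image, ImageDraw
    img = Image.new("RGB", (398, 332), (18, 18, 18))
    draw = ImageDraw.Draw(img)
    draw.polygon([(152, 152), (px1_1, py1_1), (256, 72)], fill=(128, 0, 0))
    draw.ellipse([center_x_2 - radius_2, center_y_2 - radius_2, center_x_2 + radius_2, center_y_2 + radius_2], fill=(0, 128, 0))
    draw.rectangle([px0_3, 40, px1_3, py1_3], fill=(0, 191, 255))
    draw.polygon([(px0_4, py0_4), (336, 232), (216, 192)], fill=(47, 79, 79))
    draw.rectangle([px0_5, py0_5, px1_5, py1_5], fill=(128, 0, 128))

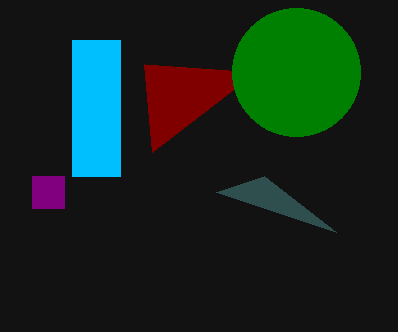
px1_1 = 144
py1_1 = 64
center_x_2 = 296
center_y_2 = 72
radius_2 = 64
px0_3 = 72
px1_3 = 120
py1_3 = 176
px0_4 = 264
py0_4 = 176
px0_5 = 32
py0_5 = 176
px1_5 = 64
py1_5 = 208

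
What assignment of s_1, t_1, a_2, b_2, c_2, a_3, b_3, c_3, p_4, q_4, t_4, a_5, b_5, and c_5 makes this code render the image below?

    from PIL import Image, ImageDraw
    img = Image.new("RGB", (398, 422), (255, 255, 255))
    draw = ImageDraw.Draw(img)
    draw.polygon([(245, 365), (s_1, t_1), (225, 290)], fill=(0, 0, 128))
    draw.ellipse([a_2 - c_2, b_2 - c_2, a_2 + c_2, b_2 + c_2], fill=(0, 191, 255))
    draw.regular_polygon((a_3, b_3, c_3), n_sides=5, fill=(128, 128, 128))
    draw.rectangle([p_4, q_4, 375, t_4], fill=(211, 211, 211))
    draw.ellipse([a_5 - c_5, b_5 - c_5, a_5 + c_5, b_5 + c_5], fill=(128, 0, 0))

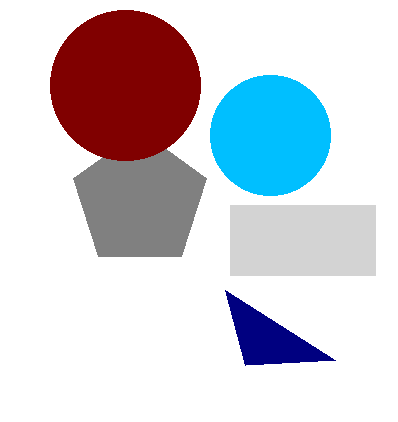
s_1 = 335; t_1 = 360; a_2 = 270; b_2 = 135; c_2 = 60; a_3 = 140; b_3 = 200; c_3 = 70; p_4 = 230; q_4 = 205; t_4 = 275; a_5 = 125; b_5 = 85; c_5 = 75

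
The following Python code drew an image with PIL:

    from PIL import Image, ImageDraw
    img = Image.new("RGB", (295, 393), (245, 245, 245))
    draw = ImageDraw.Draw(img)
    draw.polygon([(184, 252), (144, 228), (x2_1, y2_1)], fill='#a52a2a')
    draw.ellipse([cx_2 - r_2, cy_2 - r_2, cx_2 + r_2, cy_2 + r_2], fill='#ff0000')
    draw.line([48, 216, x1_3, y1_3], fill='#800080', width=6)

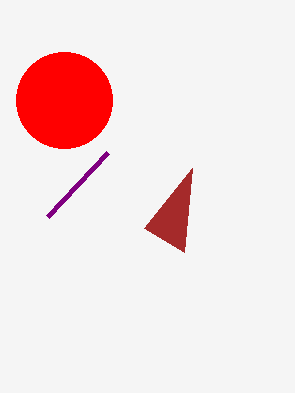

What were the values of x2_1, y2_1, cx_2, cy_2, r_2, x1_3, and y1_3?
x2_1 = 192; y2_1 = 168; cx_2 = 64; cy_2 = 100; r_2 = 48; x1_3 = 108; y1_3 = 152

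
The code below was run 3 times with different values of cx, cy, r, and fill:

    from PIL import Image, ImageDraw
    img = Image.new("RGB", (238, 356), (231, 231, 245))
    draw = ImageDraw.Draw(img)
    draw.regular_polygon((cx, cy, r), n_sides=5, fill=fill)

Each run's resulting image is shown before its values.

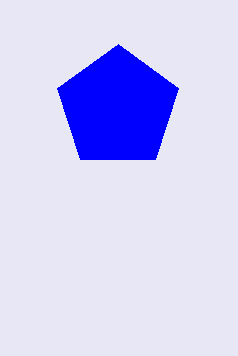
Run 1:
cx = 118; cy = 108; r = 64; fill = 'blue'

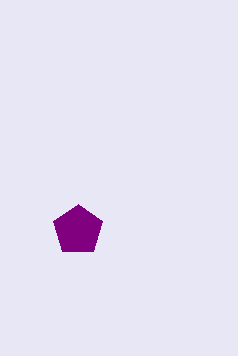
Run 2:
cx = 78; cy = 230; r = 26; fill = 'purple'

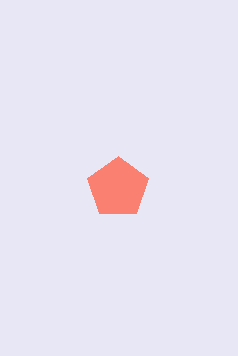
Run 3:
cx = 118; cy = 188; r = 32; fill = 'salmon'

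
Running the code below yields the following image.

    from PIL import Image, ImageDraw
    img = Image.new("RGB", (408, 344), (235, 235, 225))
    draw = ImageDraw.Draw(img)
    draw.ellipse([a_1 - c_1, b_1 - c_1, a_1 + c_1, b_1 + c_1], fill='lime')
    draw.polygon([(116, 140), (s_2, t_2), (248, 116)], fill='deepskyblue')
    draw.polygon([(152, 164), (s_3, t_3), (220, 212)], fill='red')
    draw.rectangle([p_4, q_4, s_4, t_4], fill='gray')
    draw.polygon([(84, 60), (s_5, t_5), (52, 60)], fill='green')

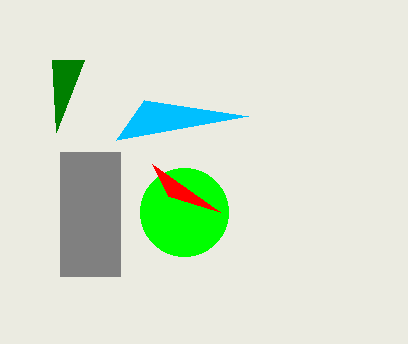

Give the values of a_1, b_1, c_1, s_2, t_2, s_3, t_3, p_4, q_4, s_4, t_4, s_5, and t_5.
a_1 = 184, b_1 = 212, c_1 = 44, s_2 = 144, t_2 = 100, s_3 = 168, t_3 = 196, p_4 = 60, q_4 = 152, s_4 = 120, t_4 = 276, s_5 = 56, t_5 = 132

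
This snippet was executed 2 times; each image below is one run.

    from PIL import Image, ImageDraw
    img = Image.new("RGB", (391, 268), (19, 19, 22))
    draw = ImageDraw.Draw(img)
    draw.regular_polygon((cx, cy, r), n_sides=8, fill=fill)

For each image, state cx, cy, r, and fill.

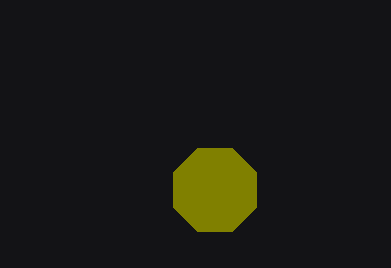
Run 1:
cx = 215; cy = 190; r = 45; fill = 'olive'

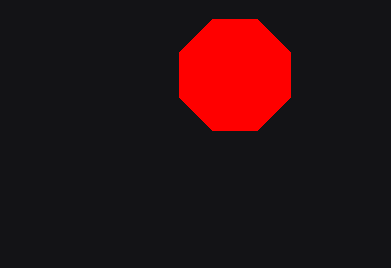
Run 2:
cx = 235, cy = 75, r = 60, fill = 'red'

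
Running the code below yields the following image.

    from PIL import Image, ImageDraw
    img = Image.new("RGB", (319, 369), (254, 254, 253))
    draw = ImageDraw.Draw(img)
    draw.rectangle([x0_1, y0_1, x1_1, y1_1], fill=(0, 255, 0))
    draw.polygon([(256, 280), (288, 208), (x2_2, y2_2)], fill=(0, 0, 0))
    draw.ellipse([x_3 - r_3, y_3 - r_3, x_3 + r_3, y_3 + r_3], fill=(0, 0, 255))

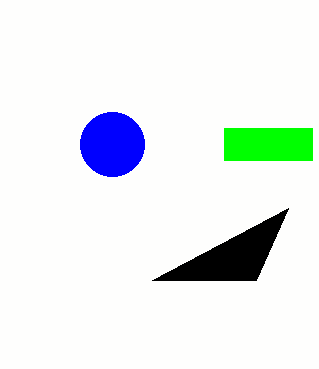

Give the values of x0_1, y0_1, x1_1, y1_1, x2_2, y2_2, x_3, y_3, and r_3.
x0_1 = 224, y0_1 = 128, x1_1 = 312, y1_1 = 160, x2_2 = 152, y2_2 = 280, x_3 = 112, y_3 = 144, r_3 = 32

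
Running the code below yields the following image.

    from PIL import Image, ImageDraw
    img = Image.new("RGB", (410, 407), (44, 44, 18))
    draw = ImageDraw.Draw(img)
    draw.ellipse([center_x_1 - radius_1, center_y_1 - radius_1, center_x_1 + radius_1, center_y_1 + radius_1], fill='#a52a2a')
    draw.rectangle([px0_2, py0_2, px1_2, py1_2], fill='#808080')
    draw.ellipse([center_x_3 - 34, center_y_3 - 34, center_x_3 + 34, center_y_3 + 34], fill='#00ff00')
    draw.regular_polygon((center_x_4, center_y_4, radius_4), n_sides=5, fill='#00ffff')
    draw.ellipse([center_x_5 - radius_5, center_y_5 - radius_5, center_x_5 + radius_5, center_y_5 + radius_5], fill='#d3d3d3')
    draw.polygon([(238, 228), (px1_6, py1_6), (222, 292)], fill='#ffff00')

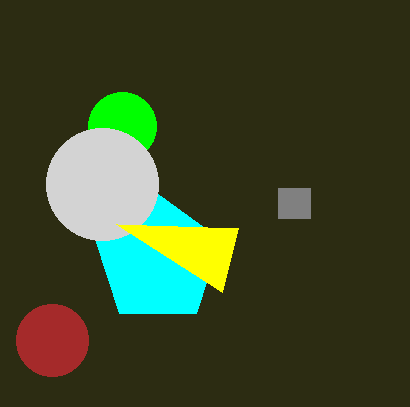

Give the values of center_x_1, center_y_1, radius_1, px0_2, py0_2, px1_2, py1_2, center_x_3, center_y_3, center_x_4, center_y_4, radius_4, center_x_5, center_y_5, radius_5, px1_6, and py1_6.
center_x_1 = 52; center_y_1 = 340; radius_1 = 36; px0_2 = 278; py0_2 = 188; px1_2 = 310; py1_2 = 218; center_x_3 = 122; center_y_3 = 126; center_x_4 = 158; center_y_4 = 260; radius_4 = 66; center_x_5 = 102; center_y_5 = 184; radius_5 = 56; px1_6 = 116; py1_6 = 224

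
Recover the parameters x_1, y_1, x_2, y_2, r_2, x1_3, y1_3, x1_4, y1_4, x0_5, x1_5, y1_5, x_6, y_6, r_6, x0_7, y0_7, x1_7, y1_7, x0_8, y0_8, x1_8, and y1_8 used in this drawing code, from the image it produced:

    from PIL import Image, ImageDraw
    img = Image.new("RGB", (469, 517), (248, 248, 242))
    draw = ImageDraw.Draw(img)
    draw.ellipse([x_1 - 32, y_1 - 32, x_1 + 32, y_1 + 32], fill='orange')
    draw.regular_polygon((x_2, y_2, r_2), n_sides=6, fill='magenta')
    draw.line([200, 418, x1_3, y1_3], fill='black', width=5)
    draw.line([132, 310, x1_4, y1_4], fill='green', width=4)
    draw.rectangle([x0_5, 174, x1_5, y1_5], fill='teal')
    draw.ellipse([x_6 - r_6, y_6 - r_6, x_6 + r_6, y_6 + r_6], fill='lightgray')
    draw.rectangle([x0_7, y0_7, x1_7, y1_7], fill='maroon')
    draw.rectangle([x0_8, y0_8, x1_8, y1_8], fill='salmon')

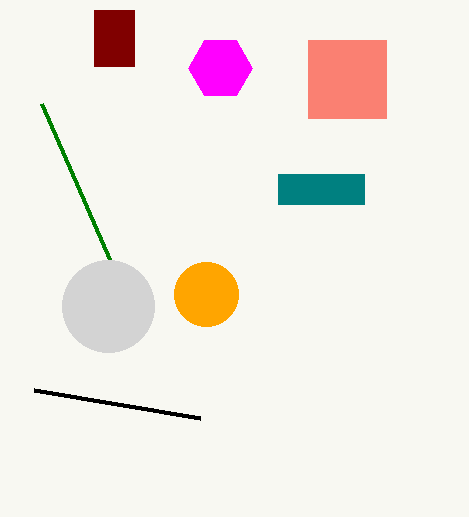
x_1 = 206
y_1 = 294
x_2 = 220
y_2 = 68
r_2 = 32
x1_3 = 34
y1_3 = 390
x1_4 = 42
y1_4 = 104
x0_5 = 278
x1_5 = 364
y1_5 = 204
x_6 = 108
y_6 = 306
r_6 = 46
x0_7 = 94
y0_7 = 10
x1_7 = 134
y1_7 = 66
x0_8 = 308
y0_8 = 40
x1_8 = 386
y1_8 = 118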